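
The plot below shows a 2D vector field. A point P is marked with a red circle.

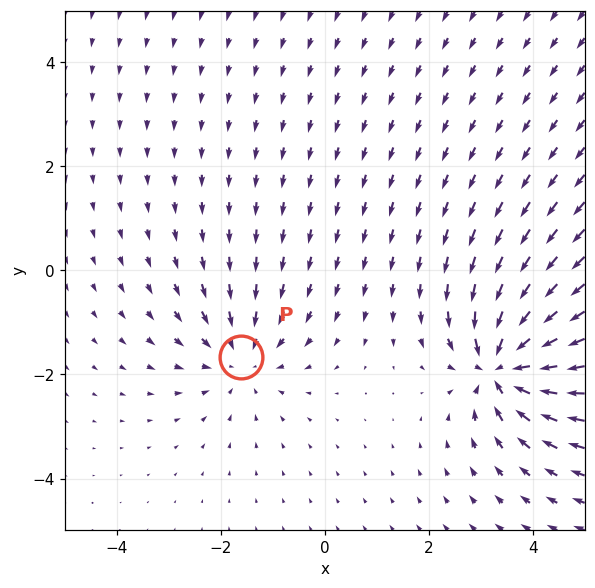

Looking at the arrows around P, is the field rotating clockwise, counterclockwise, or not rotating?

not rotating

Near P at (-1.6, -1.7) the arrows show no circulation. The curl there is ≈0.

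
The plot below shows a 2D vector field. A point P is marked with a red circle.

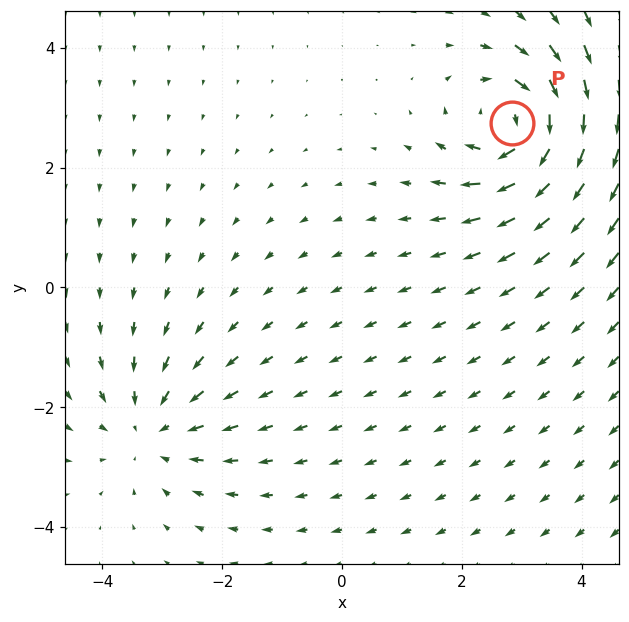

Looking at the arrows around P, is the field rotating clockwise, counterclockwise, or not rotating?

Near P at (2.8, 2.7) the arrows circulate clockwise. The curl (z-component) there is about -6; negative curl means clockwise rotation.

clockwise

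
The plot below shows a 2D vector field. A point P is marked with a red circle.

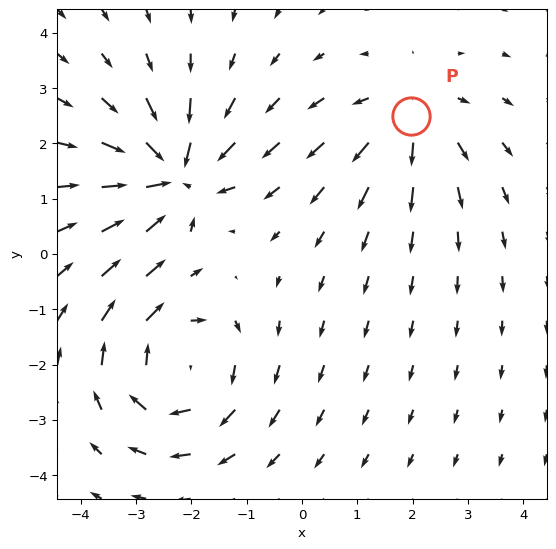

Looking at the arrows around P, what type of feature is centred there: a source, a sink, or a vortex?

source

At P (2.0, 2.5) the arrows spread outward. Divergence about +3, curl ≈0 — positive divergence with near-zero curl is a source.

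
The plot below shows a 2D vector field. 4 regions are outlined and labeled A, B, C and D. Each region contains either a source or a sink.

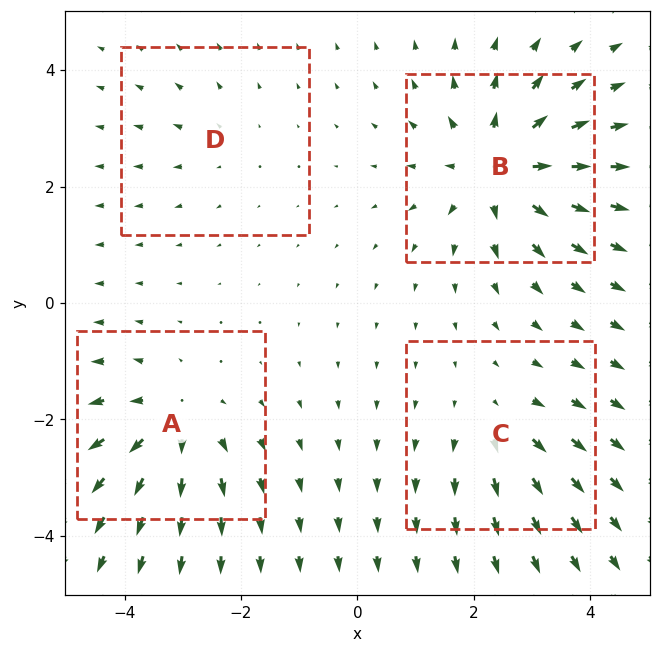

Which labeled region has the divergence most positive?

B

Divergence at each region's feature centre — A: about +5, B: about +7, C: about +3, D: about +2. Region B is most positive.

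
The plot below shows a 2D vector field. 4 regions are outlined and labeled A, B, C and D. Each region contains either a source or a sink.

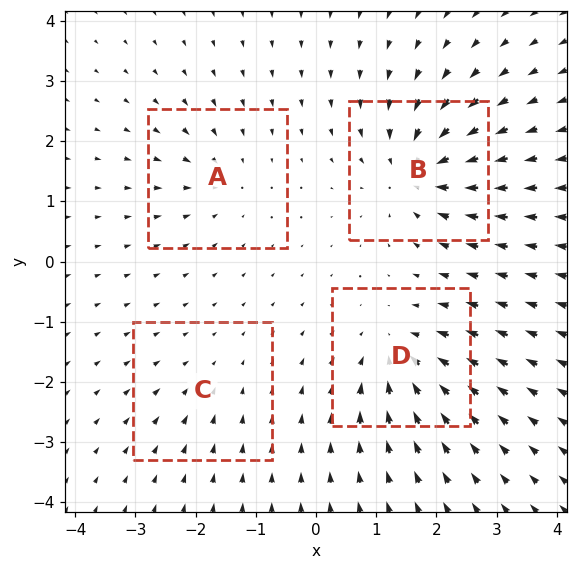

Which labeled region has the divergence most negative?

B

Divergence at each region's feature centre — A: about -4, B: about -8, C: about -2, D: about -6. Region B is most negative.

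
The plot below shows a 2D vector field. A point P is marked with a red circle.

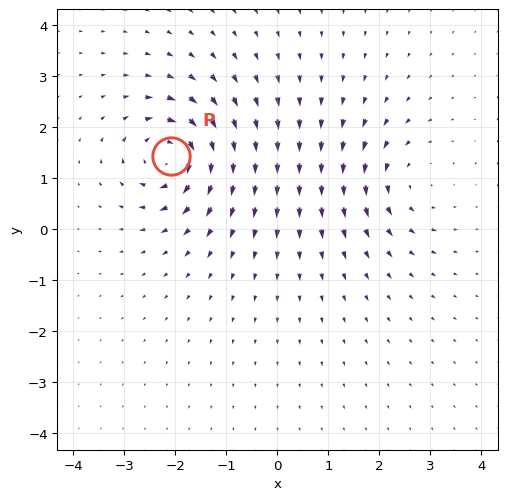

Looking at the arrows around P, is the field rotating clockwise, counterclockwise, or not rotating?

Near P at (-2.1, 1.4) the arrows circulate clockwise. The curl (z-component) there is about -7; negative curl means clockwise rotation.

clockwise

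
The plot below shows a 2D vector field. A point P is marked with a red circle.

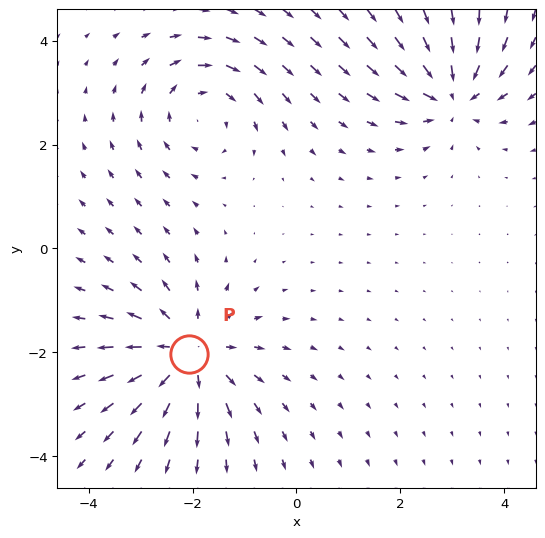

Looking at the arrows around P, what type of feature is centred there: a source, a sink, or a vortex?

At P (-2.1, -2.0) the arrows spread outward. Divergence about +5, curl ≈0 — positive divergence with near-zero curl is a source.

source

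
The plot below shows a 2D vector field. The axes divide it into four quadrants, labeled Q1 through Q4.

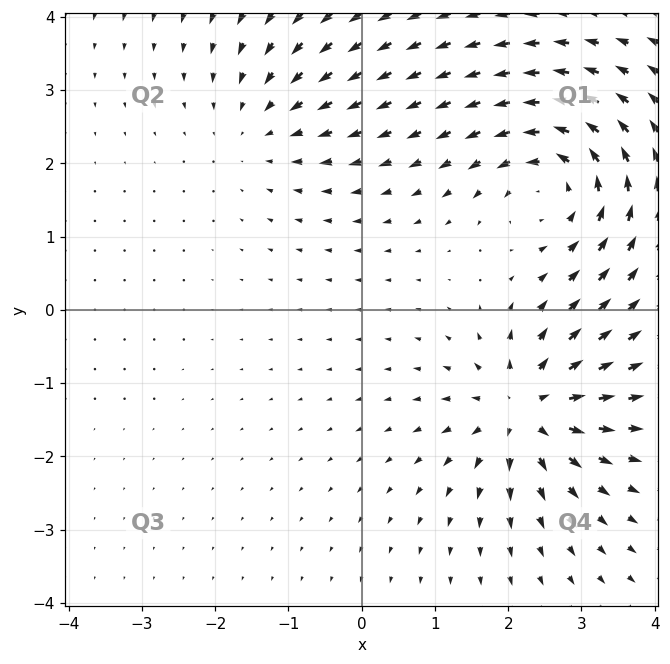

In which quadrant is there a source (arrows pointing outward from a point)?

Q4

The source sits at approximately (2.2, -1.4), which lies in quadrant Q4. The divergence there is about +6, positive as expected for a source.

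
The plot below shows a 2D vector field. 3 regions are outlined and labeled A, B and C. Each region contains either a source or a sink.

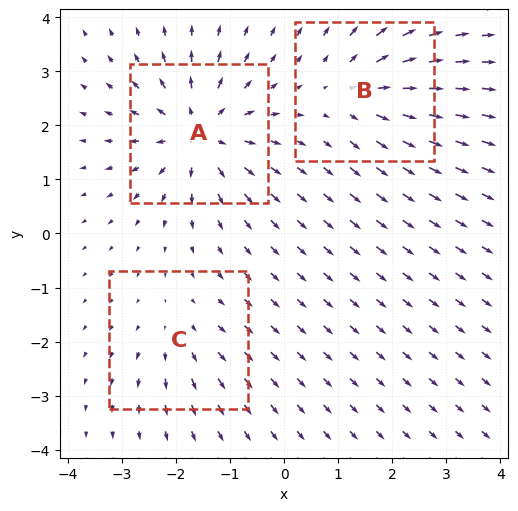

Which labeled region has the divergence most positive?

Divergence at each region's feature centre — A: about +5, B: about +4, C: about +2. Region A is most positive.

A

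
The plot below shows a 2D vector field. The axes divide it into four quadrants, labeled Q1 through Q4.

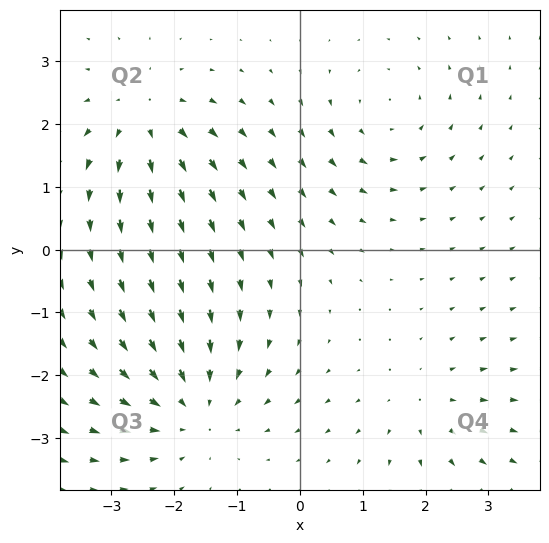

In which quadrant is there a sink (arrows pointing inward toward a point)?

Q3

The sink sits at approximately (-1.7, -2.5), which lies in quadrant Q3. The divergence there is about -4, negative as expected for a sink.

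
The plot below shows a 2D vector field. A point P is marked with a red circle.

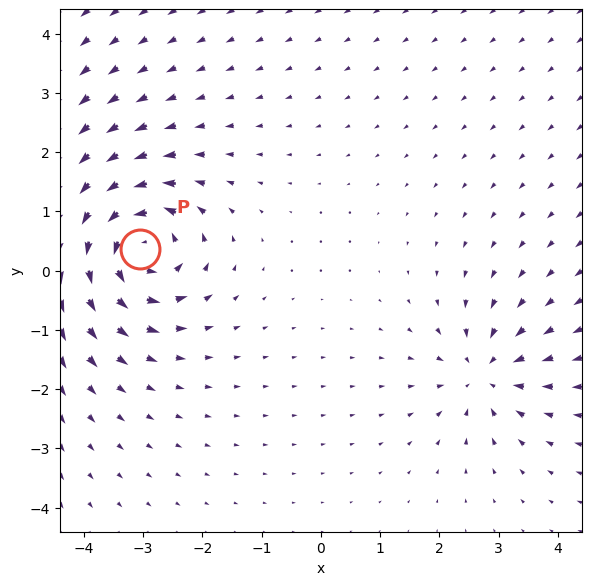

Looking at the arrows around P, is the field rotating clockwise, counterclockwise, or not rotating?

counterclockwise

Near P at (-3.1, 0.4) the arrows circulate counterclockwise. The curl (z-component) there is about +7; positive curl means counterclockwise rotation.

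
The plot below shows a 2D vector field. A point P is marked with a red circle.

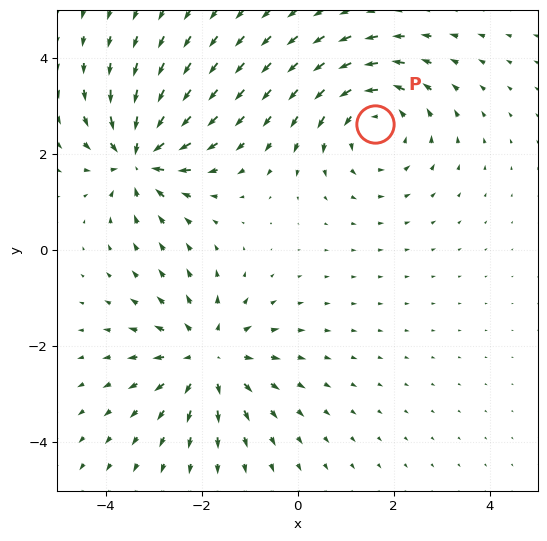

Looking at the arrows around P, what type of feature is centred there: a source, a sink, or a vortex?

At P (1.6, 2.6) the arrows circulate counterclockwise. Divergence ≈0, curl about +3 — near-zero divergence with nonzero curl is a vortex.

vortex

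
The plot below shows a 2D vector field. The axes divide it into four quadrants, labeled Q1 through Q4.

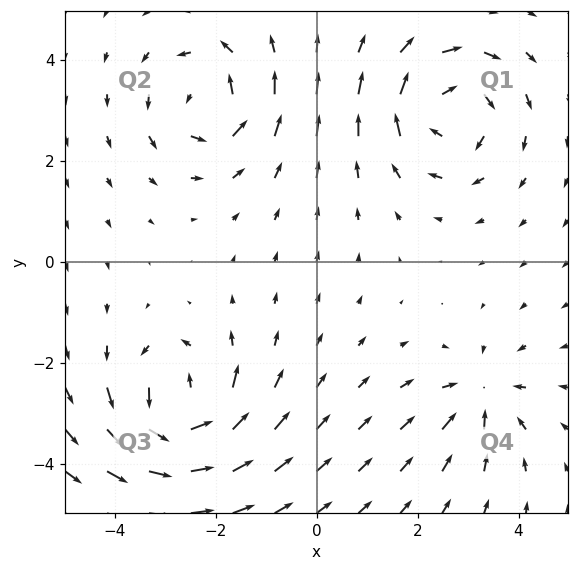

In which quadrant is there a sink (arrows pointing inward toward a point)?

Q4

The sink sits at approximately (3.2, -2.7), which lies in quadrant Q4. The divergence there is about -4, negative as expected for a sink.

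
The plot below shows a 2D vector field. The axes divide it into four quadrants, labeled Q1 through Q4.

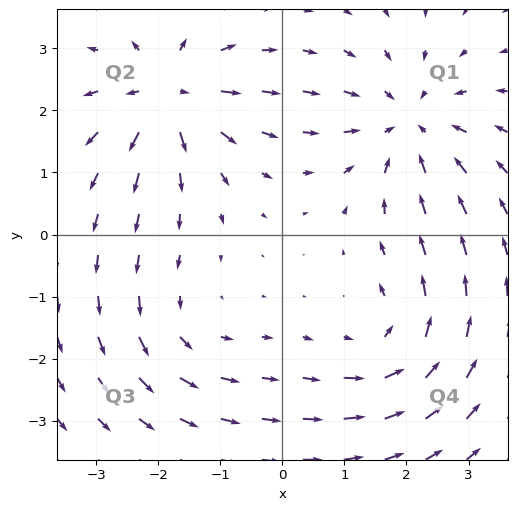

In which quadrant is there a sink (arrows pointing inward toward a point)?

The sink sits at approximately (2.0, 1.8), which lies in quadrant Q1. The divergence there is about -4, negative as expected for a sink.

Q1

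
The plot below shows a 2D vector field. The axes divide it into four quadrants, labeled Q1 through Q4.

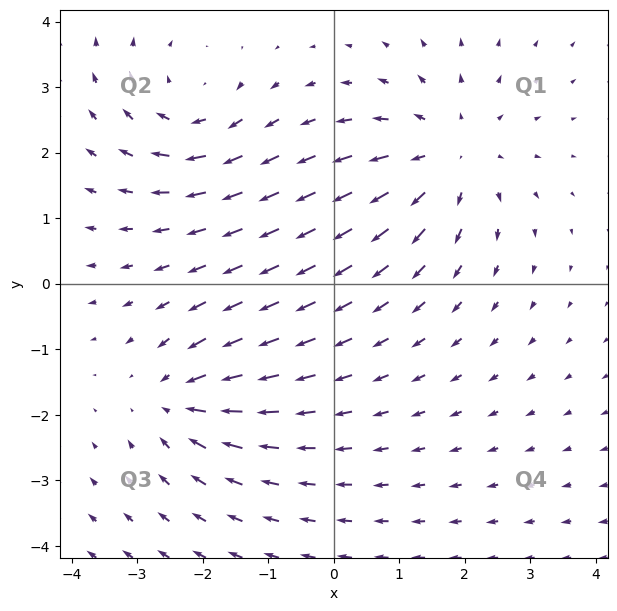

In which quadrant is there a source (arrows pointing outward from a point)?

The source sits at approximately (1.8, 2.0), which lies in quadrant Q1. The divergence there is about +4, positive as expected for a source.

Q1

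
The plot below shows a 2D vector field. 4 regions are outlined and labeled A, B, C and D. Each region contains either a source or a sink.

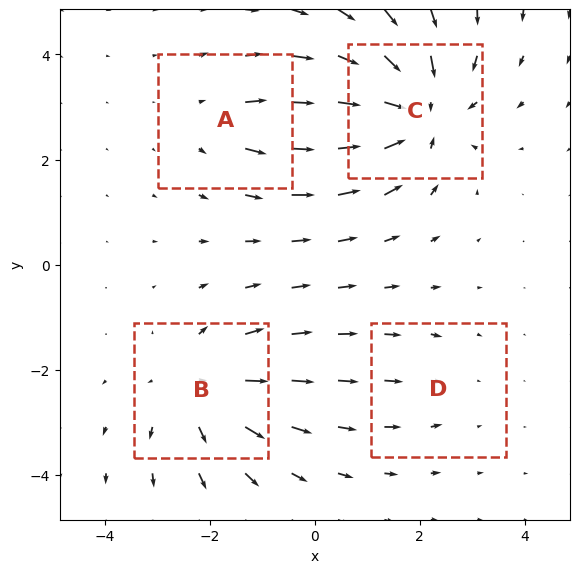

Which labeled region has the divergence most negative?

Divergence at each region's feature centre — A: about +3, B: about +4, C: about -6, D: about -2. Region C is most negative.

C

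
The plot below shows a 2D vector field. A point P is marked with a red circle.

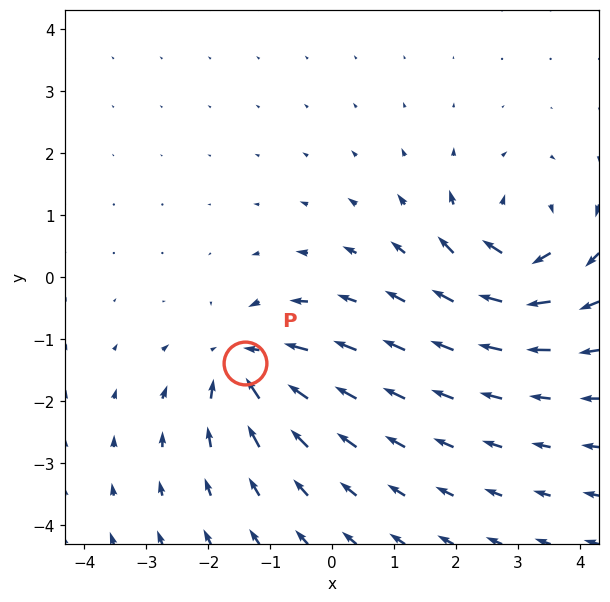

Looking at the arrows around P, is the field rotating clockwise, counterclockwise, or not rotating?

Near P at (-1.4, -1.4) the arrows show no circulation. The curl there is ≈0.

not rotating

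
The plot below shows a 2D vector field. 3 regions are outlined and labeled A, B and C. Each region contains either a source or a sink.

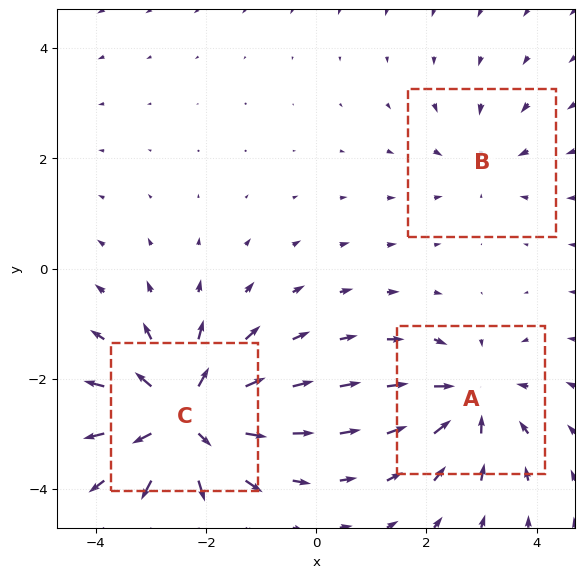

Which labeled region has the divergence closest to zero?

Divergence at each region's feature centre — A: about -4, B: about -2, C: about +6. Region B is closest to zero.

B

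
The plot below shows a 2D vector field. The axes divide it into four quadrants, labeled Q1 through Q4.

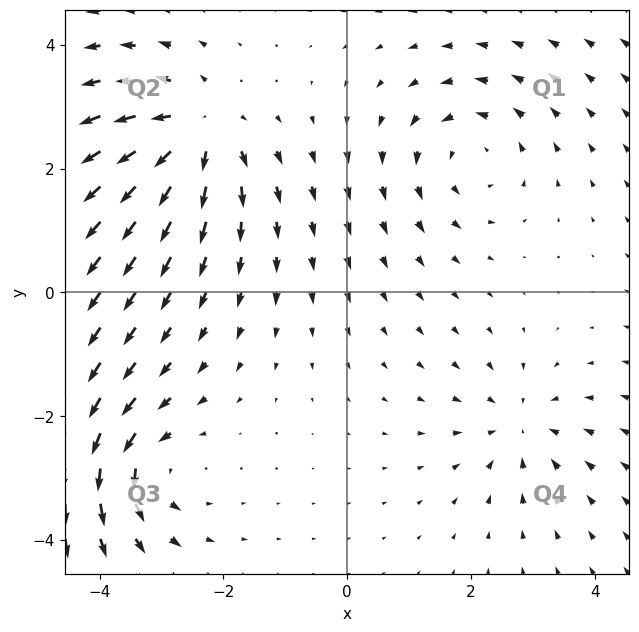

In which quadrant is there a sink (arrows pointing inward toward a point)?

The sink sits at approximately (2.8, -2.2), which lies in quadrant Q4. The divergence there is about -4, negative as expected for a sink.

Q4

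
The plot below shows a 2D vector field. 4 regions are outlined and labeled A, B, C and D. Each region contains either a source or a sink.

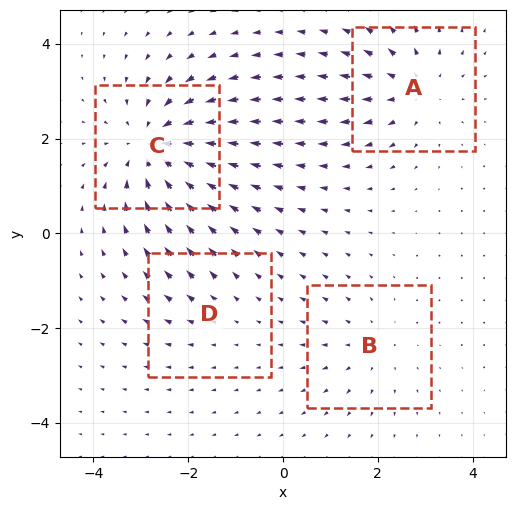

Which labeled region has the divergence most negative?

C

Divergence at each region's feature centre — A: about +4, B: about +3, C: about -7, D: about +2. Region C is most negative.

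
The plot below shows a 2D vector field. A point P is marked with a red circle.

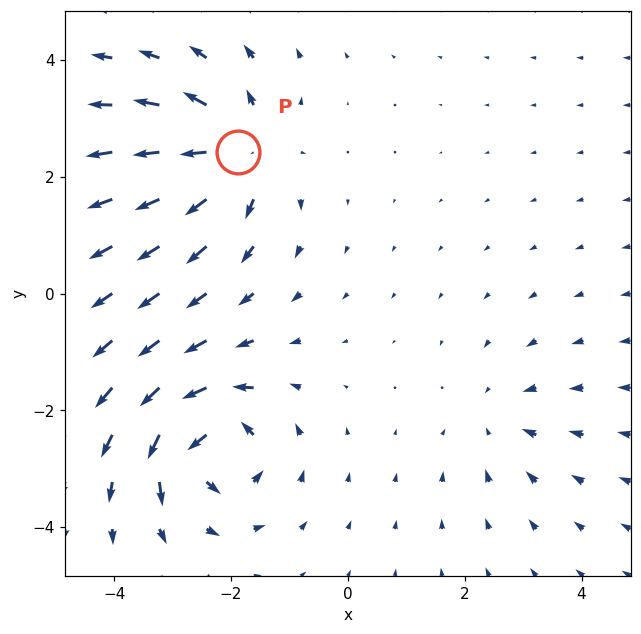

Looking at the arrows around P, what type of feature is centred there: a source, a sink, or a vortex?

source

At P (-1.9, 2.4) the arrows spread outward. Divergence about +5, curl ≈0 — positive divergence with near-zero curl is a source.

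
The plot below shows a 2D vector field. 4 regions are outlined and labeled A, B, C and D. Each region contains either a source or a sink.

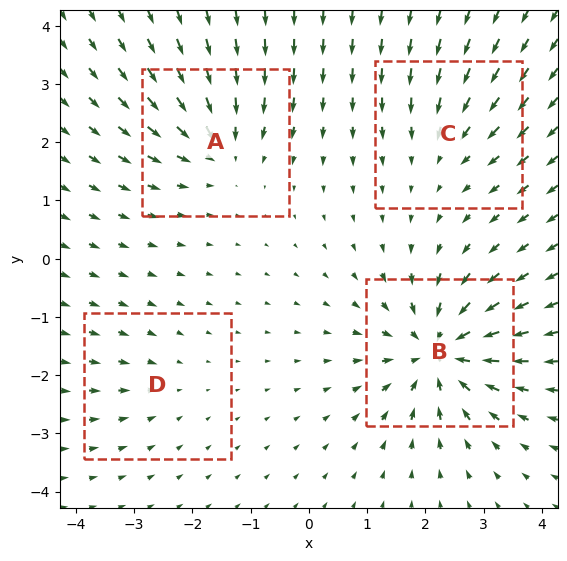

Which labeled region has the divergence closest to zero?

Divergence at each region's feature centre — A: about -5, B: about -8, C: about -3, D: about -2. Region D is closest to zero.

D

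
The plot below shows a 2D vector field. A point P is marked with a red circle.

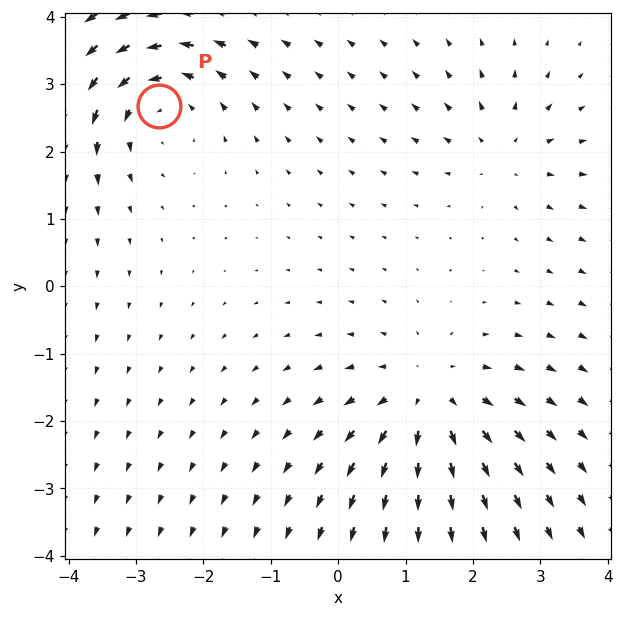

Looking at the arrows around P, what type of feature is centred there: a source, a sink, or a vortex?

At P (-2.7, 2.7) the arrows circulate counterclockwise. Divergence ≈0, curl about +4 — near-zero divergence with nonzero curl is a vortex.

vortex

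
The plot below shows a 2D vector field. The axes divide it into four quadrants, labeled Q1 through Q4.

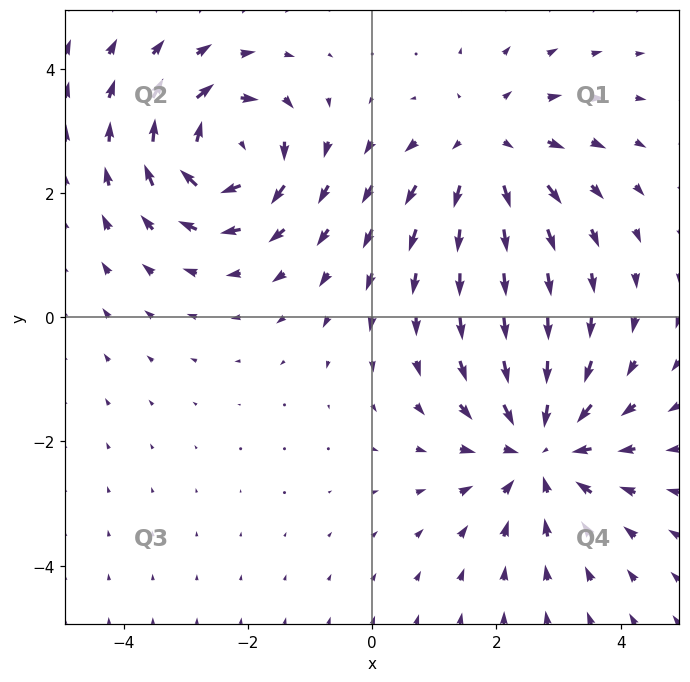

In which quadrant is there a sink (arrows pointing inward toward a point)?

Q4

The sink sits at approximately (2.7, -2.1), which lies in quadrant Q4. The divergence there is about -3, negative as expected for a sink.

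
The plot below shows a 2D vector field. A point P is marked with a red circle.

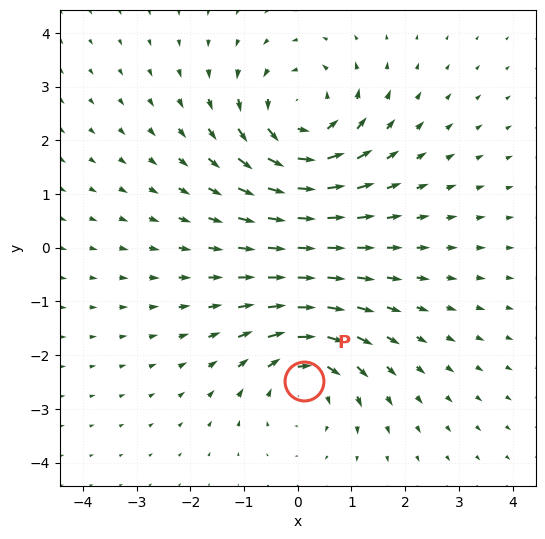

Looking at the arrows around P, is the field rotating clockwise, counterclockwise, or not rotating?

clockwise

Near P at (0.1, -2.5) the arrows circulate clockwise. The curl (z-component) there is about -4; negative curl means clockwise rotation.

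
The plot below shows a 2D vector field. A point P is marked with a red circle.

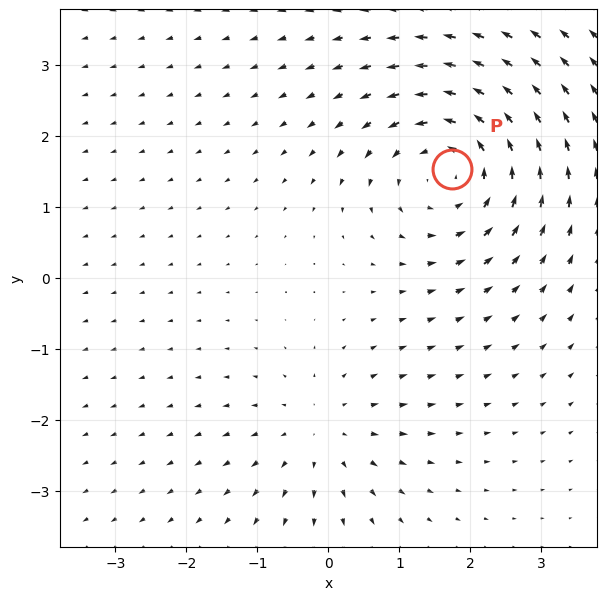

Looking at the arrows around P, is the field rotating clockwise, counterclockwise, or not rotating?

counterclockwise

Near P at (1.7, 1.5) the arrows circulate counterclockwise. The curl (z-component) there is about +5; positive curl means counterclockwise rotation.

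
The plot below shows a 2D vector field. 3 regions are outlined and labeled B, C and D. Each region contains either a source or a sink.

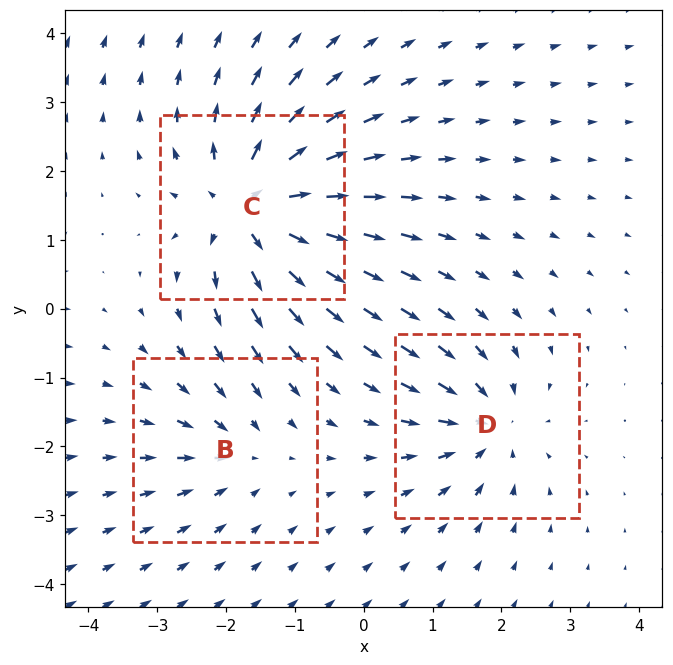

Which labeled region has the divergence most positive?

C

Divergence at each region's feature centre — B: about -3, C: about +6, D: about -4. Region C is most positive.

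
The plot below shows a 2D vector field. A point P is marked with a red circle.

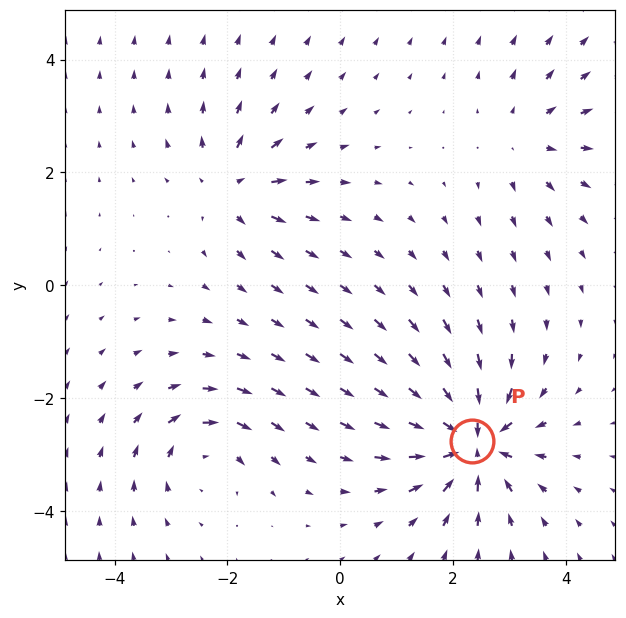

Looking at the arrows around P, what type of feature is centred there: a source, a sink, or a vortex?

sink

At P (2.3, -2.8) the arrows converge inward. Divergence about -7, curl ≈0 — negative divergence with near-zero curl is a sink.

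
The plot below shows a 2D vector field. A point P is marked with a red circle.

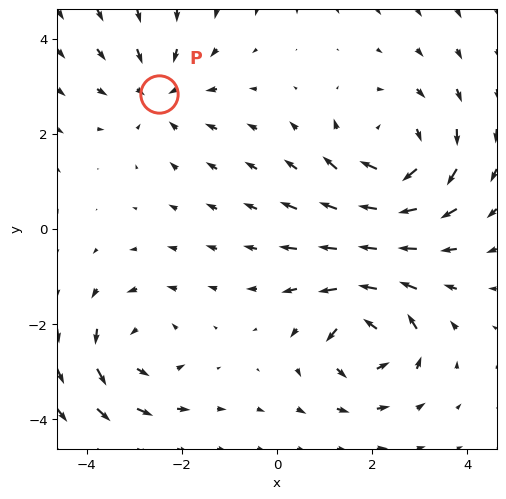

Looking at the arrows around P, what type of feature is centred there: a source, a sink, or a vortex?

At P (-2.5, 2.8) the arrows converge inward. Divergence about -3, curl ≈0 — negative divergence with near-zero curl is a sink.

sink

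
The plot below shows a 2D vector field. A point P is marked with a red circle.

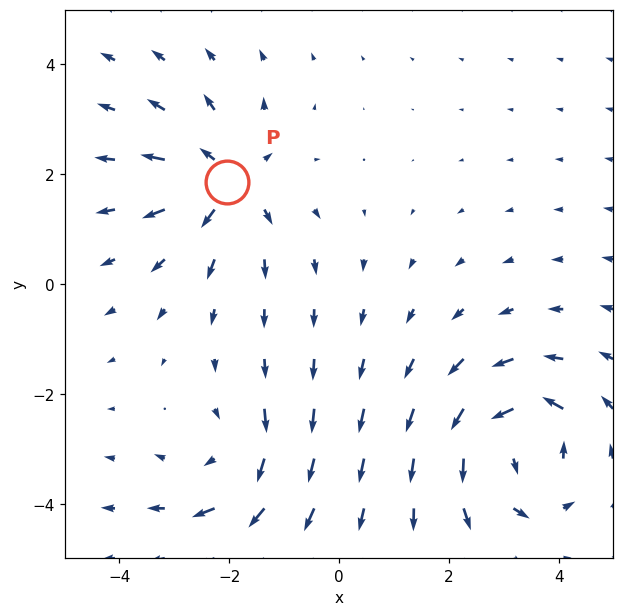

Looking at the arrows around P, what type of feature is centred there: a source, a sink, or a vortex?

At P (-2.0, 1.9) the arrows spread outward. Divergence about +5, curl ≈0 — positive divergence with near-zero curl is a source.

source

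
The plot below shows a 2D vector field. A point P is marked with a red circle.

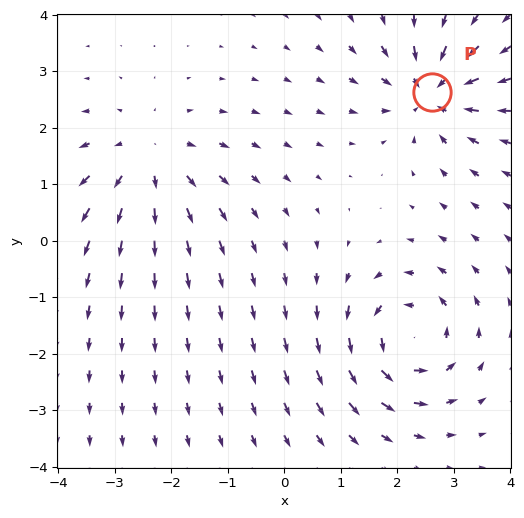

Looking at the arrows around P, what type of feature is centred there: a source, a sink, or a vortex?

sink

At P (2.6, 2.6) the arrows converge inward. Divergence about -6, curl ≈0 — negative divergence with near-zero curl is a sink.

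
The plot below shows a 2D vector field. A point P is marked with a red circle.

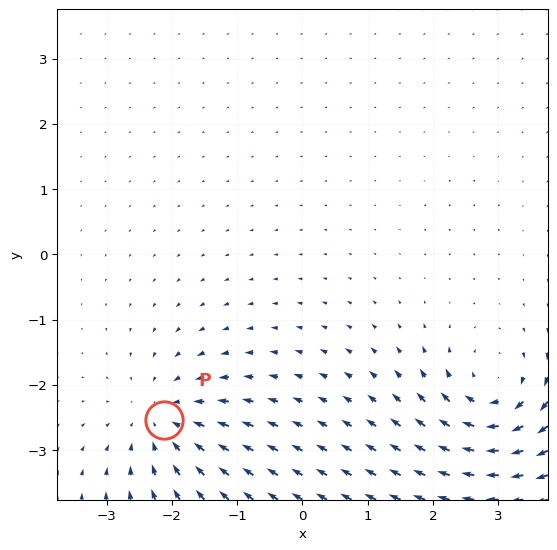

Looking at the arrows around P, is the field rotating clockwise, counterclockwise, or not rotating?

Near P at (-2.1, -2.5) the arrows show no circulation. The curl there is ≈0.

not rotating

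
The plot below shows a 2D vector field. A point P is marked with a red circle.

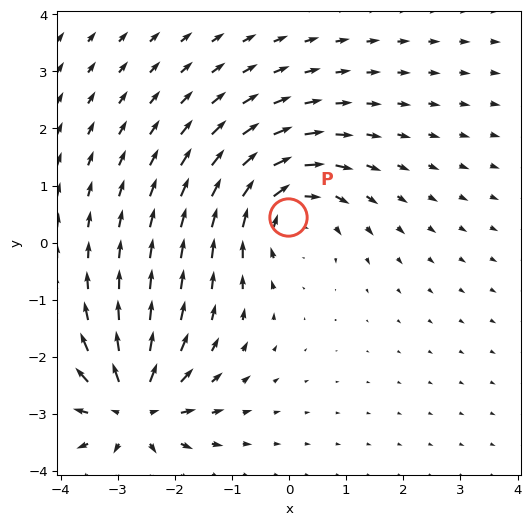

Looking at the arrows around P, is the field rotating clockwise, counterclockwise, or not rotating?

Near P at (-0.0, 0.4) the arrows circulate clockwise. The curl (z-component) there is about -3; negative curl means clockwise rotation.

clockwise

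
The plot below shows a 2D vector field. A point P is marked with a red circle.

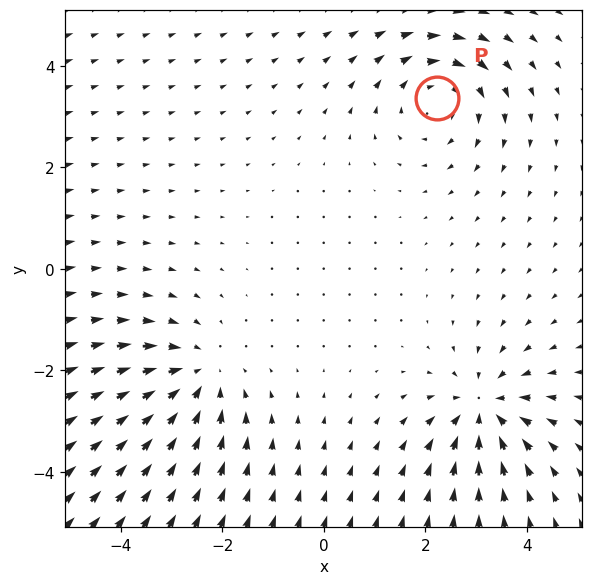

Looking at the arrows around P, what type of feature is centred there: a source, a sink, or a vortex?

vortex

At P (2.2, 3.4) the arrows circulate clockwise. Divergence ≈0, curl about -3 — near-zero divergence with nonzero curl is a vortex.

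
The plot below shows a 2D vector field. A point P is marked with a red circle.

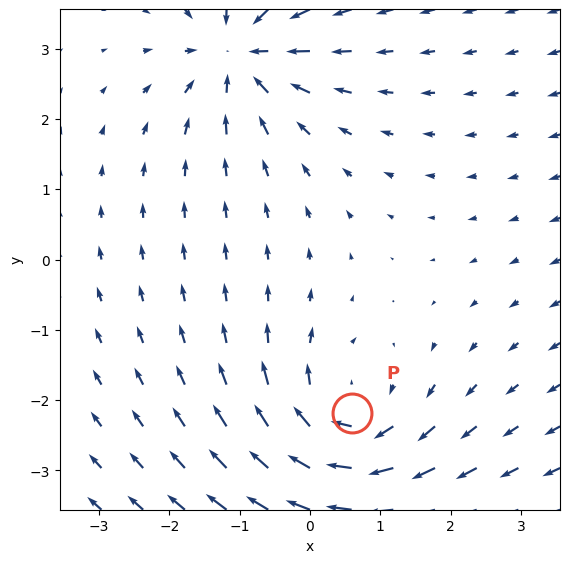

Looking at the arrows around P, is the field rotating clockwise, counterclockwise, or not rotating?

clockwise

Near P at (0.6, -2.2) the arrows circulate clockwise. The curl (z-component) there is about -4; negative curl means clockwise rotation.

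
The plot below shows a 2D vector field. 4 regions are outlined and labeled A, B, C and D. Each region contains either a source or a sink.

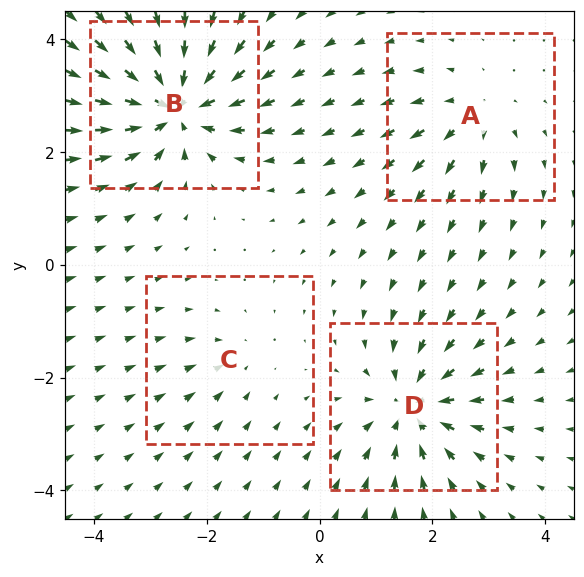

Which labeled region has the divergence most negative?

Divergence at each region's feature centre — A: about +4, B: about -8, C: about -2, D: about -6. Region B is most negative.

B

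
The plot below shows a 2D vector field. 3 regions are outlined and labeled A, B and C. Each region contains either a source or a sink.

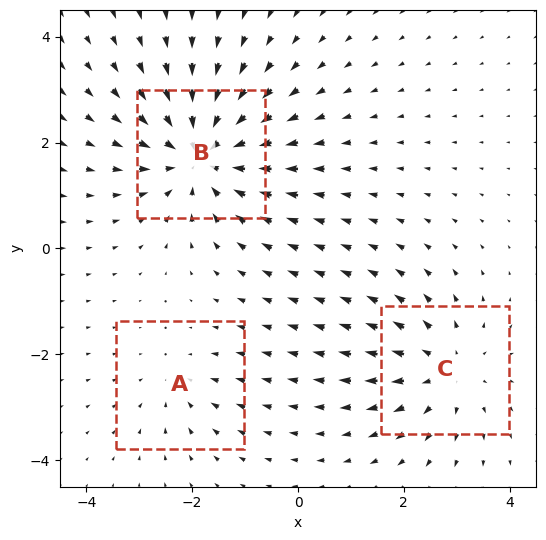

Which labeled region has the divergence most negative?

Divergence at each region's feature centre — A: about -2, B: about -4, C: about +3. Region B is most negative.

B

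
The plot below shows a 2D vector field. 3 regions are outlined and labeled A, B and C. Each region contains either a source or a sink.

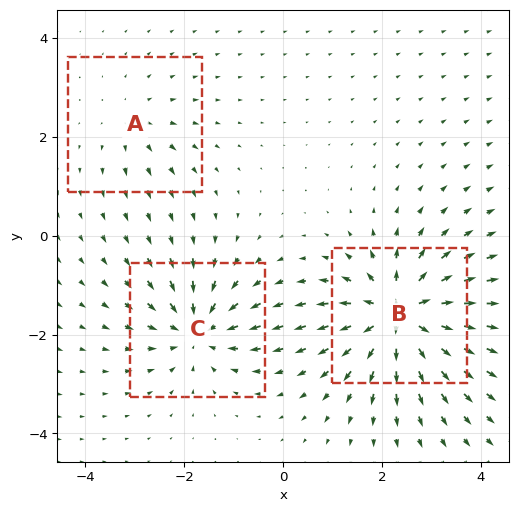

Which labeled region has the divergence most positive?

Divergence at each region's feature centre — A: about +2, B: about +6, C: about -4. Region B is most positive.

B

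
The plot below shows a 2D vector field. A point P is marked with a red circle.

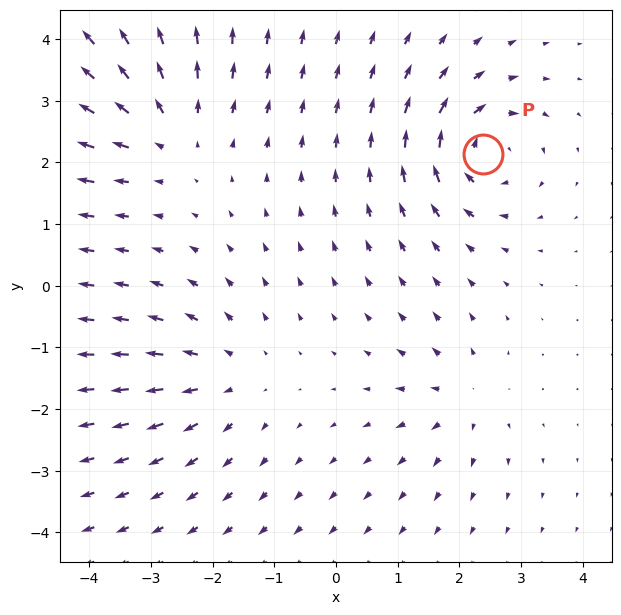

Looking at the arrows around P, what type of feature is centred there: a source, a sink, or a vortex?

vortex

At P (2.4, 2.1) the arrows circulate clockwise. Divergence ≈0, curl about -7 — near-zero divergence with nonzero curl is a vortex.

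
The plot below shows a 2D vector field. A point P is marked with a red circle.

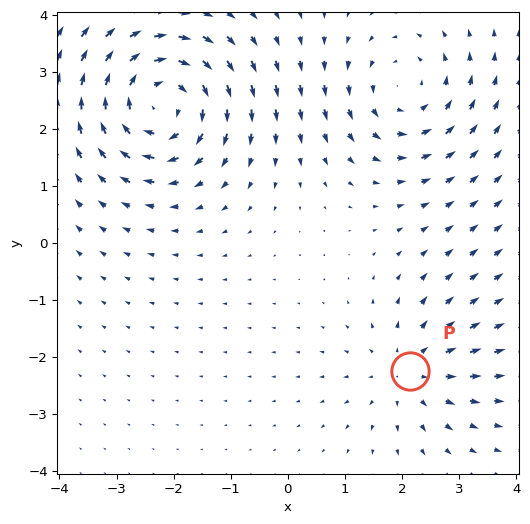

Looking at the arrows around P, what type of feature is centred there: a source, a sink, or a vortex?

At P (2.1, -2.2) the arrows spread outward. Divergence about +3, curl ≈0 — positive divergence with near-zero curl is a source.

source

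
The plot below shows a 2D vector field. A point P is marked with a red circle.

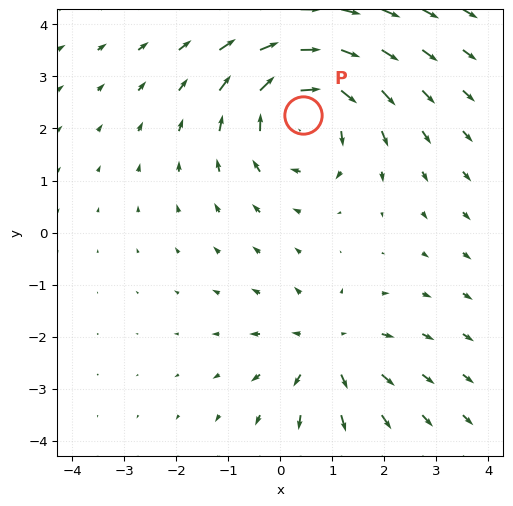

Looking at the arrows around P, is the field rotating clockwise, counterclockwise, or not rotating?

Near P at (0.4, 2.3) the arrows circulate clockwise. The curl (z-component) there is about -4; negative curl means clockwise rotation.

clockwise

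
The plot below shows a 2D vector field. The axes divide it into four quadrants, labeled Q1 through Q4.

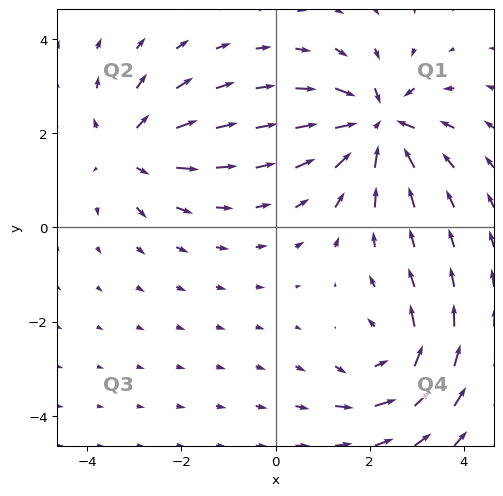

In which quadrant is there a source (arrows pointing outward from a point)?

Q2

The source sits at approximately (-3.1, 1.6), which lies in quadrant Q2. The divergence there is about +4, positive as expected for a source.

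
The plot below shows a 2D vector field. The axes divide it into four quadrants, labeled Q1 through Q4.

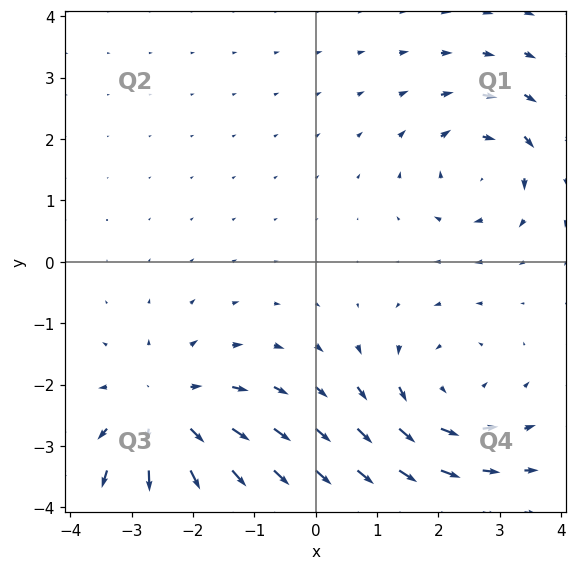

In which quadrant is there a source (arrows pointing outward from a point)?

Q3

The source sits at approximately (-2.4, -2.5), which lies in quadrant Q3. The divergence there is about +4, positive as expected for a source.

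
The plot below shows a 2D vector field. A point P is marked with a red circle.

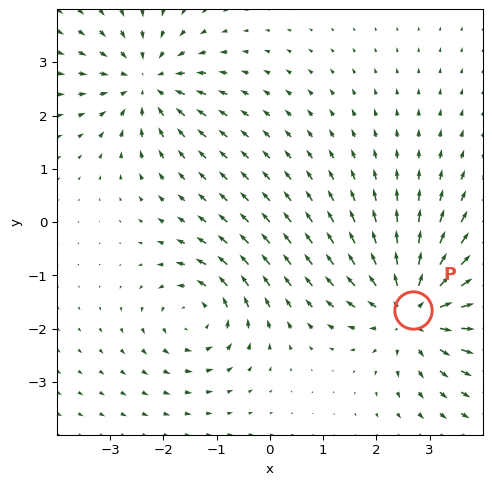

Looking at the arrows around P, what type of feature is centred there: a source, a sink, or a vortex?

At P (2.7, -1.6) the arrows spread outward. Divergence about +5, curl ≈0 — positive divergence with near-zero curl is a source.

source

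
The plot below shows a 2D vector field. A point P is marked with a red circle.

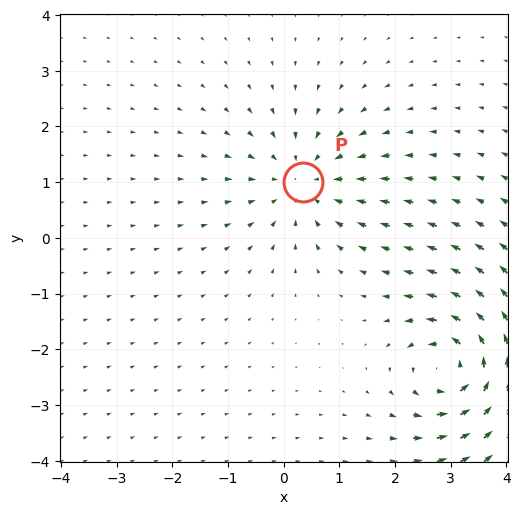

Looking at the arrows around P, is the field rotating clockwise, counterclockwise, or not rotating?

not rotating

Near P at (0.3, 1.0) the arrows show no circulation. The curl there is ≈0.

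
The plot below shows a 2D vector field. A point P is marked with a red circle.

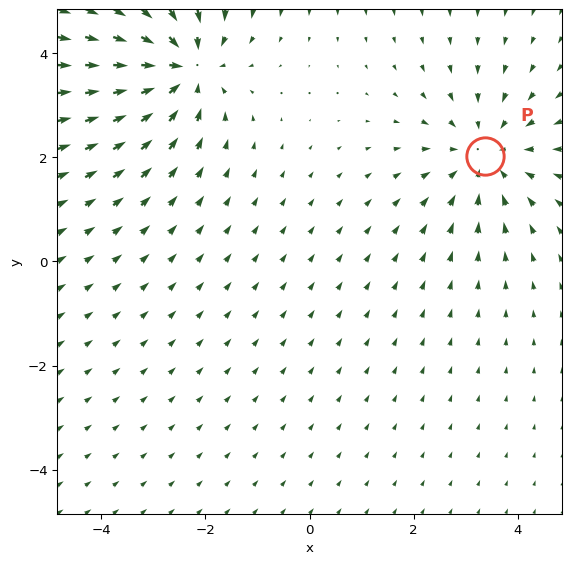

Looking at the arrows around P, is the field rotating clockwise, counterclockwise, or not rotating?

Near P at (3.4, 2.0) the arrows show no circulation. The curl there is ≈0.

not rotating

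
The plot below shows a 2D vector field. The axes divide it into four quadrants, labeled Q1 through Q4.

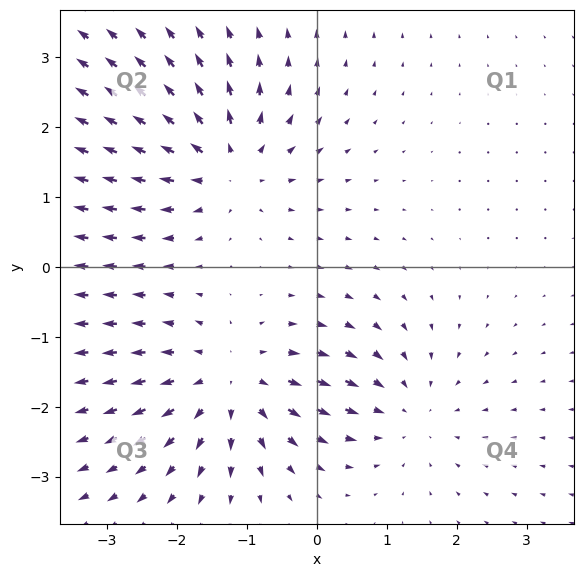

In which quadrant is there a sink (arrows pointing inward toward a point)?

The sink sits at approximately (1.3, -2.1), which lies in quadrant Q4. The divergence there is about -2, negative as expected for a sink.

Q4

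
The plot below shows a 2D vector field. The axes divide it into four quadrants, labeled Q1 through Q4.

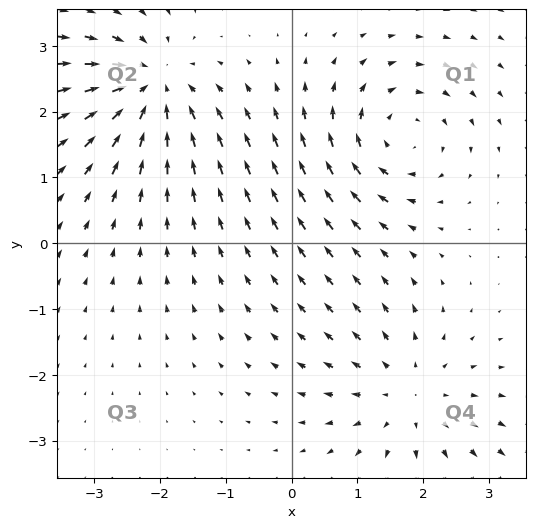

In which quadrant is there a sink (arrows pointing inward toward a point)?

The sink sits at approximately (-2.1, 2.4), which lies in quadrant Q2. The divergence there is about -6, negative as expected for a sink.

Q2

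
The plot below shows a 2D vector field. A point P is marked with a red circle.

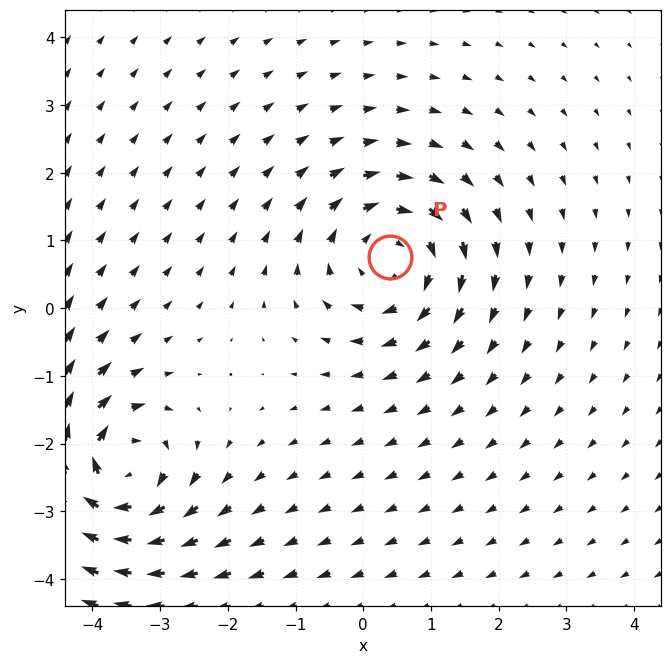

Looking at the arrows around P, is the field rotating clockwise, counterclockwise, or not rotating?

Near P at (0.4, 0.8) the arrows circulate clockwise. The curl (z-component) there is about -3; negative curl means clockwise rotation.

clockwise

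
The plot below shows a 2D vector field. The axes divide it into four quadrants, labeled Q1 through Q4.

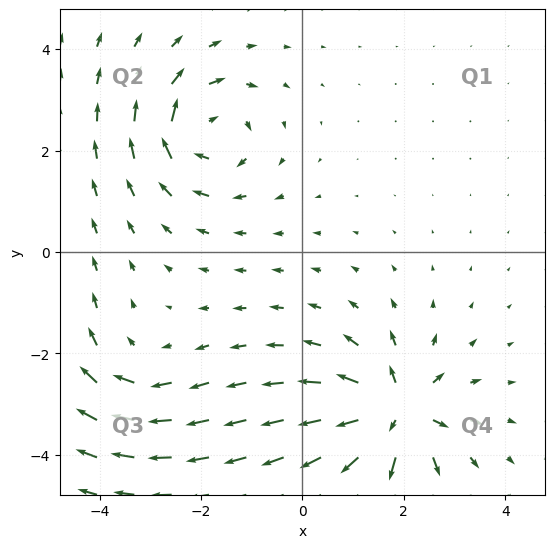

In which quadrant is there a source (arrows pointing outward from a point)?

The source sits at approximately (1.8, -3.2), which lies in quadrant Q4. The divergence there is about +6, positive as expected for a source.

Q4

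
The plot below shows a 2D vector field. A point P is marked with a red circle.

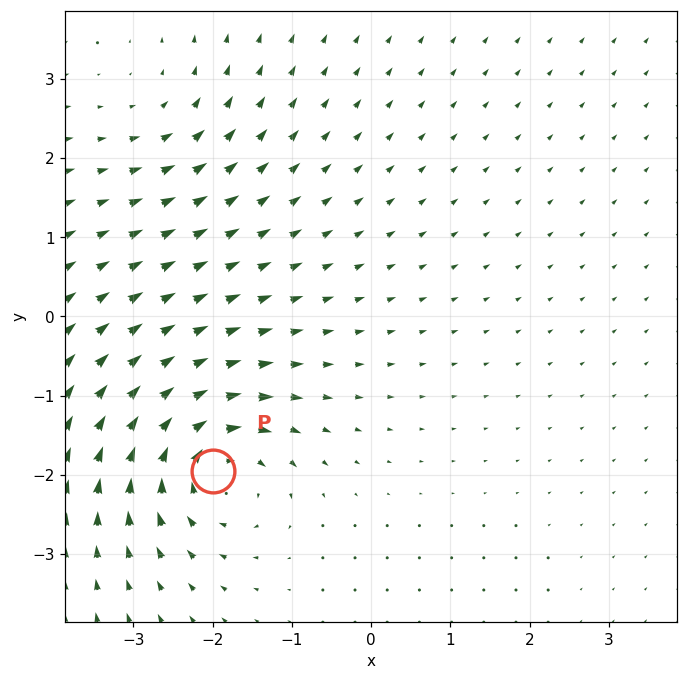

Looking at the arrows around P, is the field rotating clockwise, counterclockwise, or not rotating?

clockwise

Near P at (-2.0, -2.0) the arrows circulate clockwise. The curl (z-component) there is about -7; negative curl means clockwise rotation.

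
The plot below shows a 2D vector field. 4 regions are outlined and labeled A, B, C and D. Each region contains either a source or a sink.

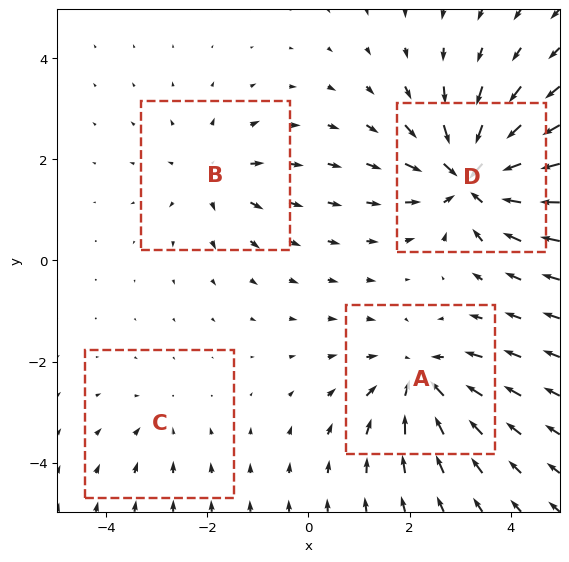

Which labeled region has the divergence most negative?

D

Divergence at each region's feature centre — A: about -6, B: about +4, C: about -2, D: about -8. Region D is most negative.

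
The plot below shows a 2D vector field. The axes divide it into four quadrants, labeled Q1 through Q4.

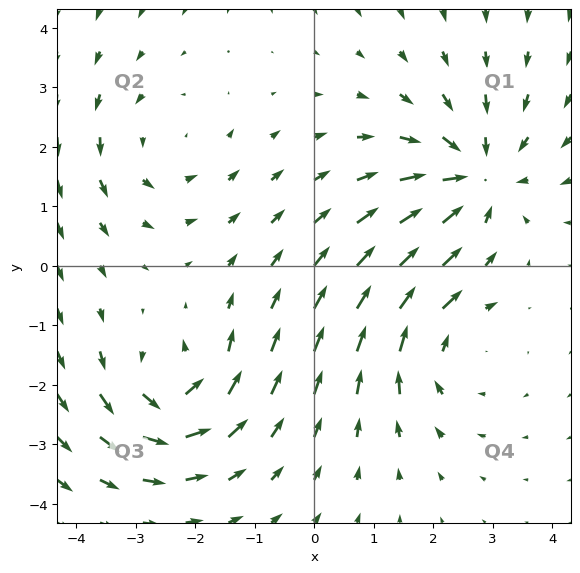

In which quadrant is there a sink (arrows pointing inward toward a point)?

The sink sits at approximately (2.7, 1.5), which lies in quadrant Q1. The divergence there is about -5, negative as expected for a sink.

Q1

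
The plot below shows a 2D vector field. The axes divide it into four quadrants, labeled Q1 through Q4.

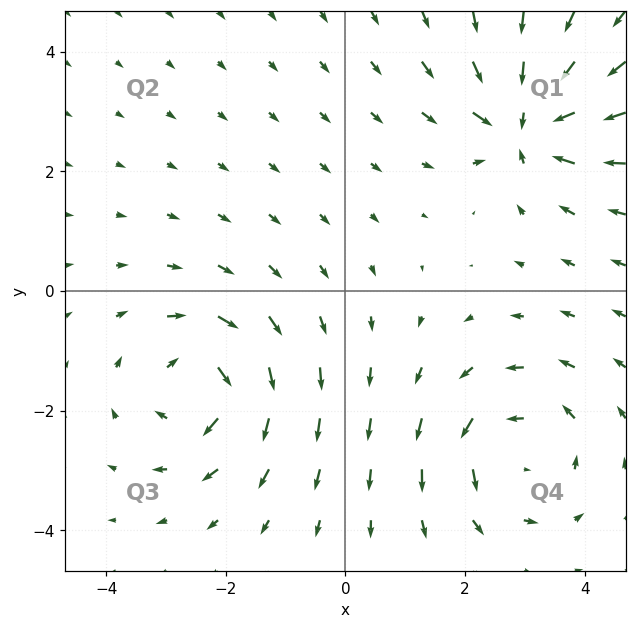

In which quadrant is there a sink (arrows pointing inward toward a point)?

The sink sits at approximately (3.0, 2.8), which lies in quadrant Q1. The divergence there is about -6, negative as expected for a sink.

Q1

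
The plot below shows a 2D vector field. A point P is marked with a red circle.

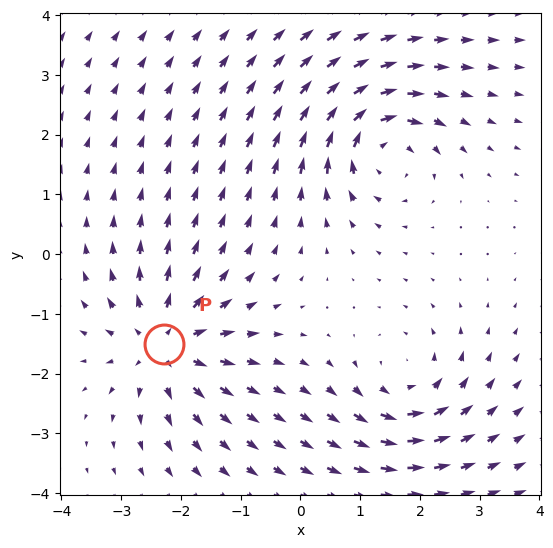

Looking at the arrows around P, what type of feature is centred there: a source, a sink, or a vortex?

At P (-2.3, -1.5) the arrows spread outward. Divergence about +5, curl ≈0 — positive divergence with near-zero curl is a source.

source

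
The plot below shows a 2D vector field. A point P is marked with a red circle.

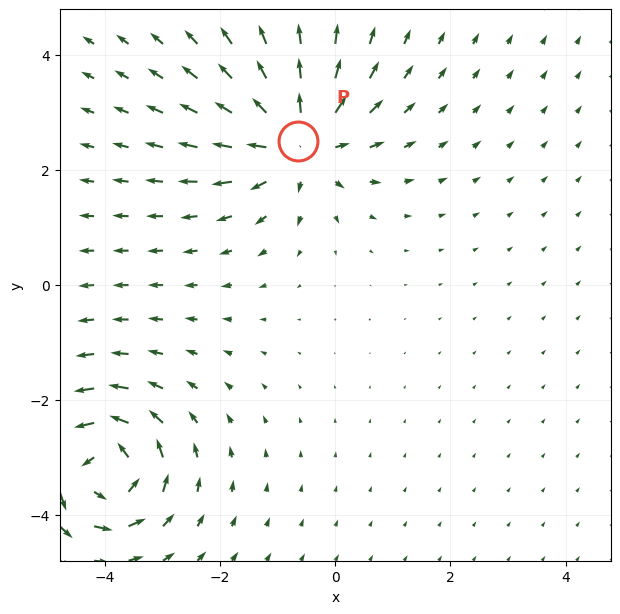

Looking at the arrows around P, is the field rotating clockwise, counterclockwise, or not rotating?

not rotating

Near P at (-0.7, 2.5) the arrows show no circulation. The curl there is ≈0.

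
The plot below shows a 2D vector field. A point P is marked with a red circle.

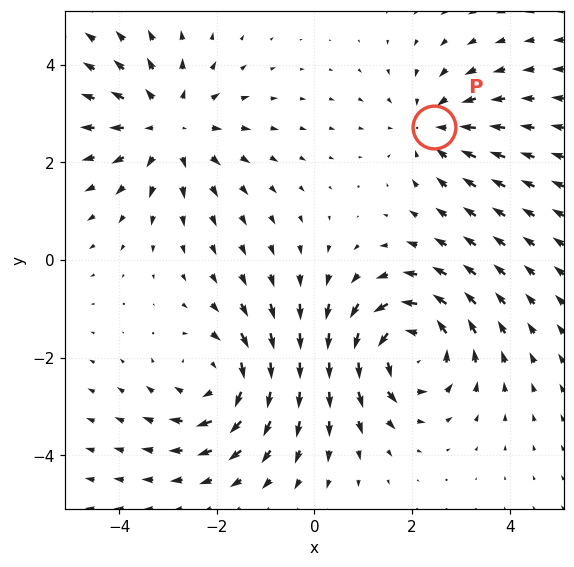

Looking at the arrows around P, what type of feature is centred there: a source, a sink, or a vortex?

At P (2.4, 2.7) the arrows converge inward. Divergence about -3, curl ≈0 — negative divergence with near-zero curl is a sink.

sink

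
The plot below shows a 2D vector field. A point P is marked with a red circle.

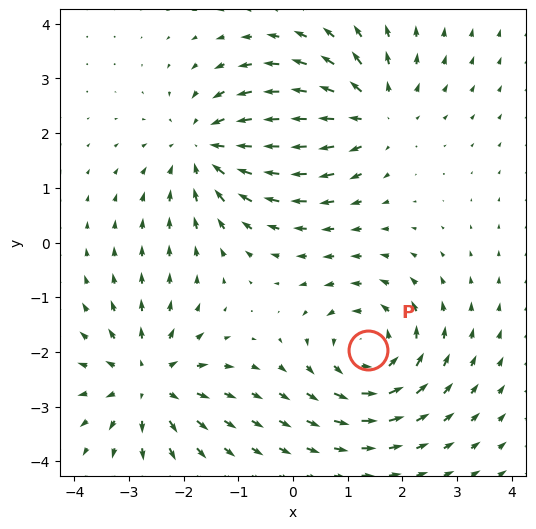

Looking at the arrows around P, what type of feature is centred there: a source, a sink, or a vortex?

vortex

At P (1.4, -2.0) the arrows circulate counterclockwise. Divergence ≈0, curl about +5 — near-zero divergence with nonzero curl is a vortex.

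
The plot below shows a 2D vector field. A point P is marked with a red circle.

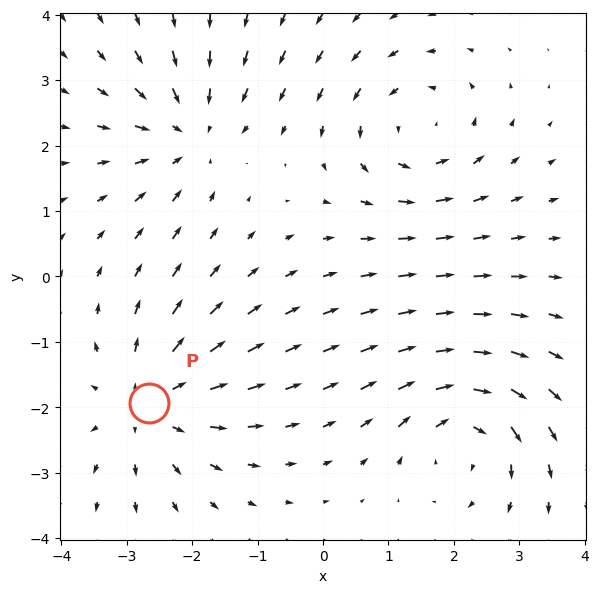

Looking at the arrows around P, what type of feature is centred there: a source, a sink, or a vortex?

source

At P (-2.7, -1.9) the arrows spread outward. Divergence about +5, curl ≈0 — positive divergence with near-zero curl is a source.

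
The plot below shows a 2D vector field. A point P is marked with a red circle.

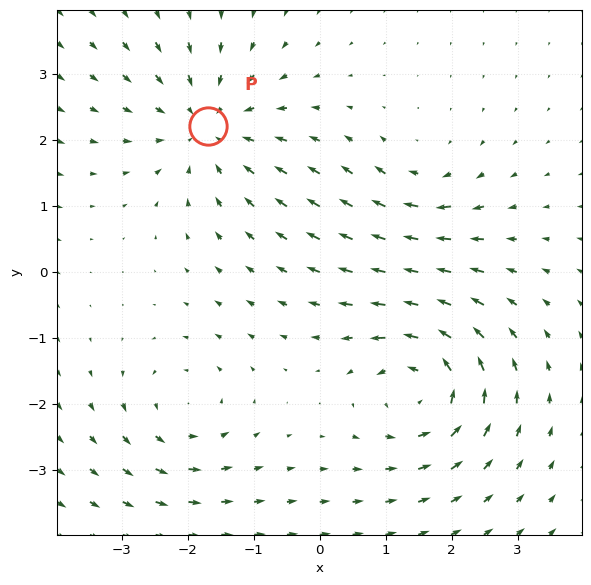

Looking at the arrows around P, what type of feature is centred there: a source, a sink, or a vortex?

sink

At P (-1.7, 2.2) the arrows converge inward. Divergence about -5, curl ≈0 — negative divergence with near-zero curl is a sink.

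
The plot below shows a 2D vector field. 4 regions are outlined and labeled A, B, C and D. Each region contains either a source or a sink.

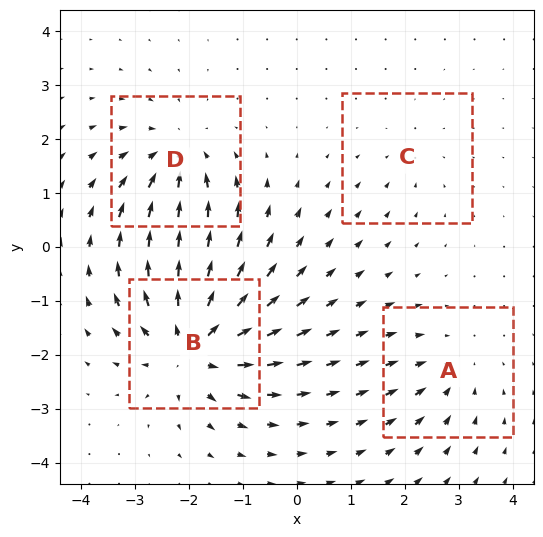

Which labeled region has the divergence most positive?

Divergence at each region's feature centre — A: about -3, B: about +8, C: about -2, D: about -5. Region B is most positive.

B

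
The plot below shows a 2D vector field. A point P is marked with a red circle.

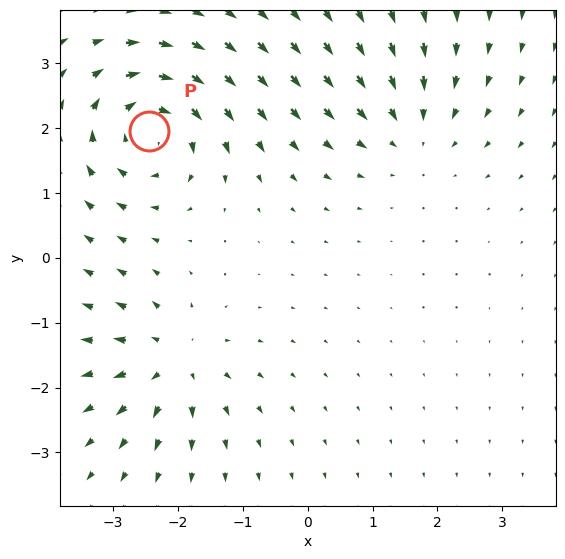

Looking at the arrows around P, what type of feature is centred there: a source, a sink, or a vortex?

vortex

At P (-2.4, 2.0) the arrows circulate clockwise. Divergence ≈0, curl about -5 — near-zero divergence with nonzero curl is a vortex.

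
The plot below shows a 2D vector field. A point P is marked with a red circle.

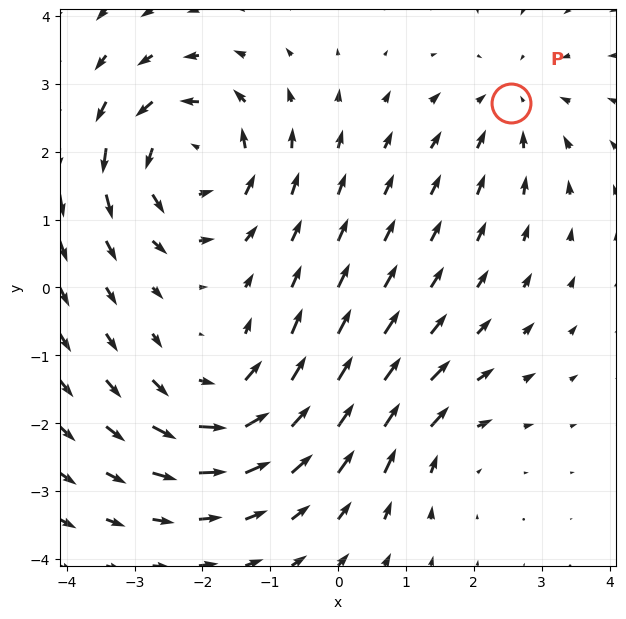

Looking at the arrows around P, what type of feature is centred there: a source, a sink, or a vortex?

sink

At P (2.6, 2.7) the arrows converge inward. Divergence about -3, curl ≈0 — negative divergence with near-zero curl is a sink.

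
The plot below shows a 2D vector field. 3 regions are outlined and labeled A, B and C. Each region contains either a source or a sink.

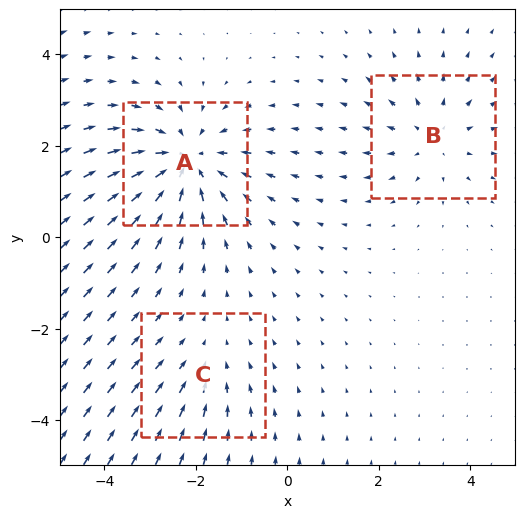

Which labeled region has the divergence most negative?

Divergence at each region's feature centre — A: about -5, B: about +3, C: about -2. Region A is most negative.

A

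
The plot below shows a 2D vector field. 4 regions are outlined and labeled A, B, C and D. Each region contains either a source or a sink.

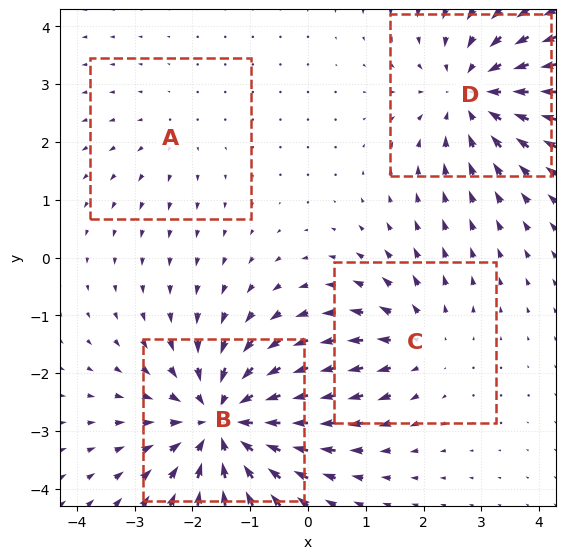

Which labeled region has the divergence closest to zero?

Divergence at each region's feature centre — A: about +2, B: about -6, C: about +3, D: about -5. Region A is closest to zero.

A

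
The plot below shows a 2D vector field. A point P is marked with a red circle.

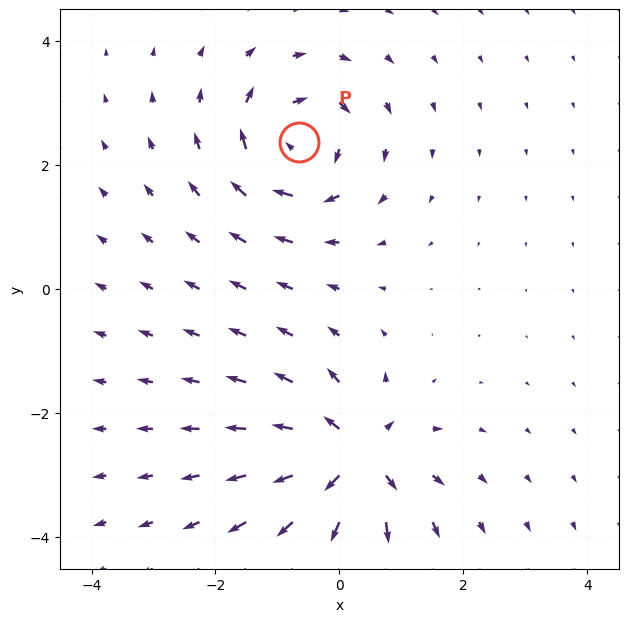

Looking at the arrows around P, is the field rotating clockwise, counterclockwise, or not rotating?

Near P at (-0.6, 2.4) the arrows circulate clockwise. The curl (z-component) there is about -4; negative curl means clockwise rotation.

clockwise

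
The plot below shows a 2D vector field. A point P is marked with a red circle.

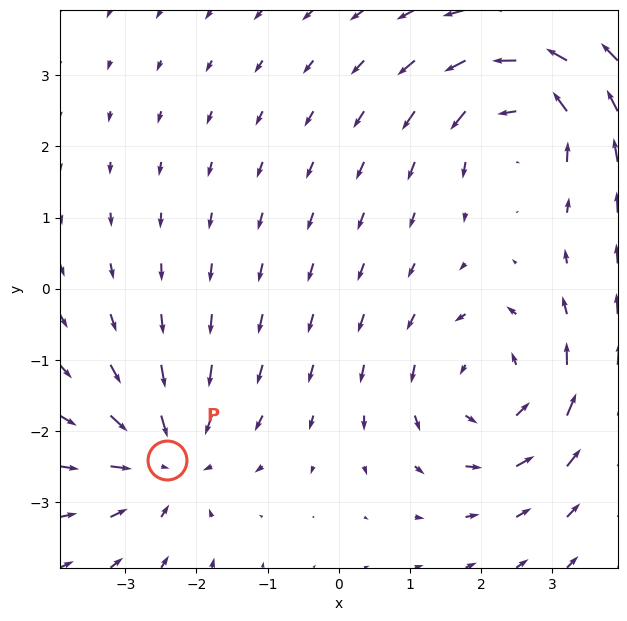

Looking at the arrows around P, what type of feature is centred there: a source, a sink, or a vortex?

At P (-2.4, -2.4) the arrows converge inward. Divergence about -5, curl ≈0 — negative divergence with near-zero curl is a sink.

sink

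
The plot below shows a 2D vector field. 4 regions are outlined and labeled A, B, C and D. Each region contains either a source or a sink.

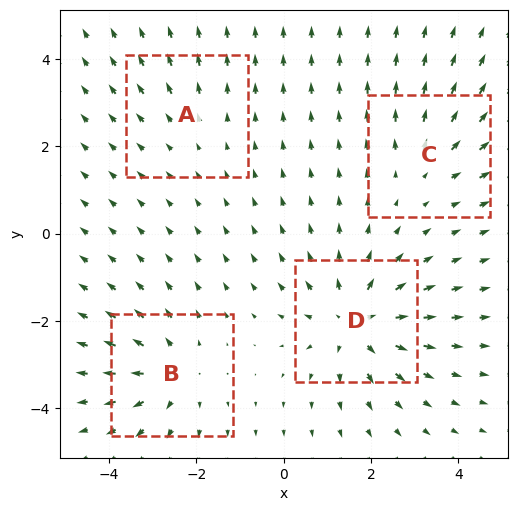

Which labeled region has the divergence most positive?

Divergence at each region's feature centre — A: about +2, B: about +4, C: about +3, D: about +6. Region D is most positive.

D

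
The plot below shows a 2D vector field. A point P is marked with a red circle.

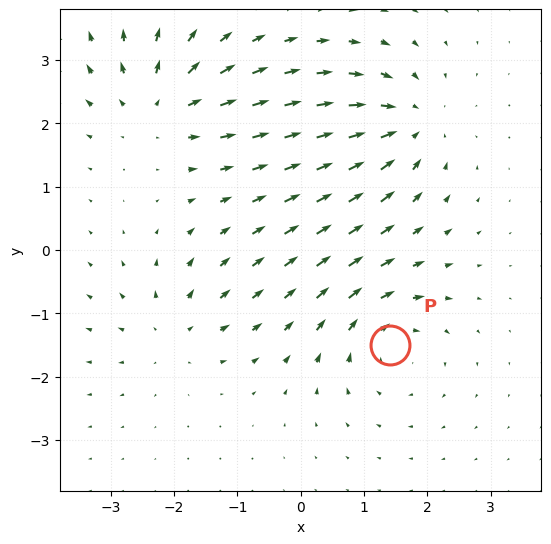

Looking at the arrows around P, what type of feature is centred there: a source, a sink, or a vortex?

At P (1.4, -1.5) the arrows circulate clockwise. Divergence ≈0, curl about -5 — near-zero divergence with nonzero curl is a vortex.

vortex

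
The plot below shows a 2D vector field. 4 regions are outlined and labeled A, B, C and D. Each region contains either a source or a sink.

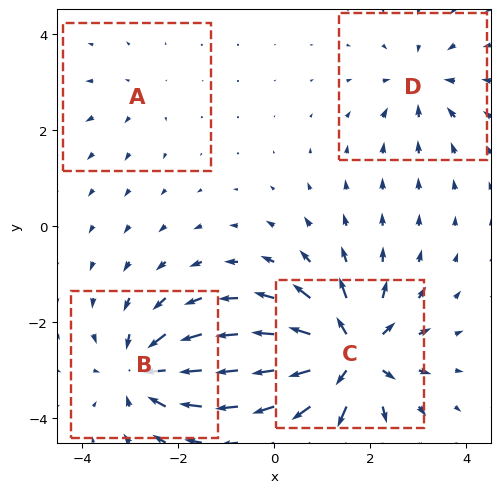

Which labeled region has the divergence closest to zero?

Divergence at each region's feature centre — A: about +2, B: about -6, C: about +9, D: about -4. Region A is closest to zero.

A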